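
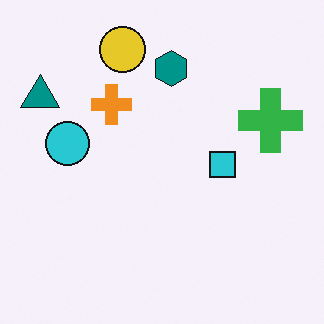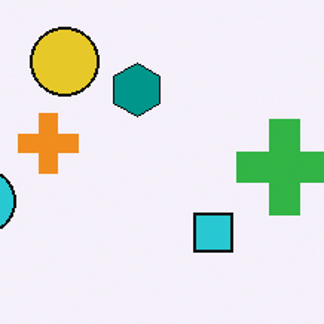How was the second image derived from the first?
The transformation is: cropped slightly and scaled back up.

The visible shapes are larger and the field of view is narrower; shapes near the original edges may be partly or wholly outside the frame — a crop-and-rescale.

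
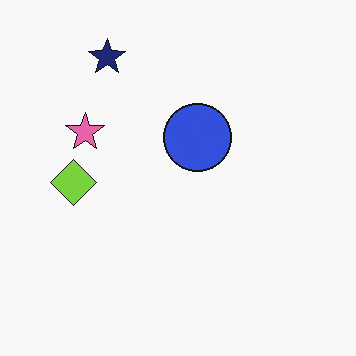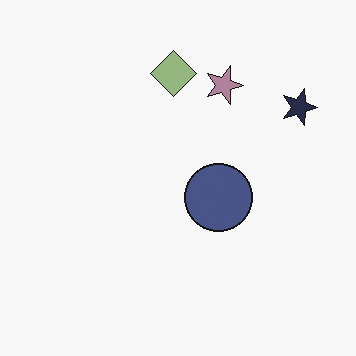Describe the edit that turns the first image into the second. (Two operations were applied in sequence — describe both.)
This is the original image made much more muted (saturation change), then rotated 90° clockwise.

All colors are more muted and greyish — a global saturation change. The navy star sits in the top-left of the first image and the top-right of the second — consistent with a whole-image 90° clockwise rotation.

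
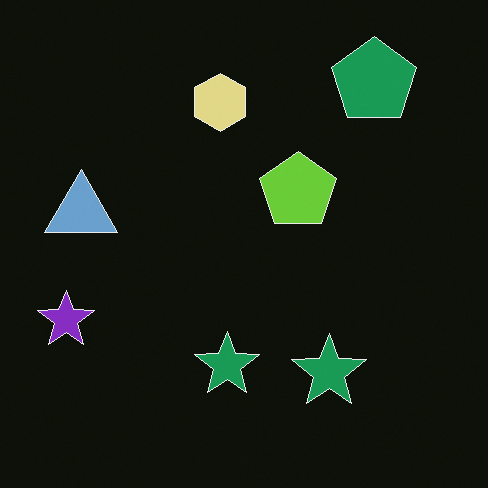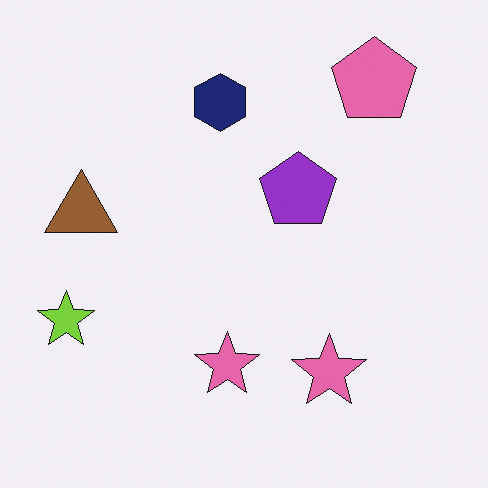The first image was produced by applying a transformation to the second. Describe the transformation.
The image was color-inverted (negative).

The light background has become dark and every shape's color is its complement — a photographic negative.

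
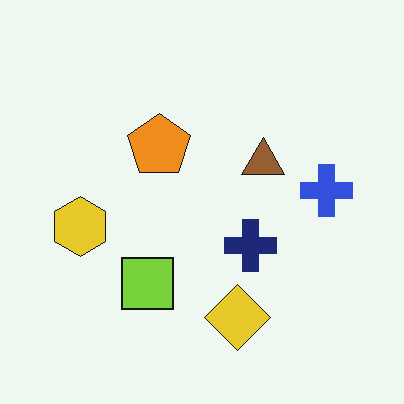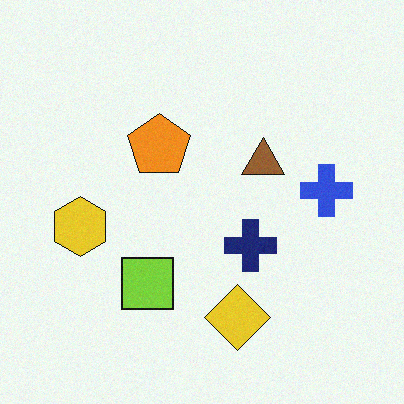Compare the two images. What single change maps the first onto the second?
It was degraded with a light layer of grain.

Random speckle covers the whole image, including the flat background.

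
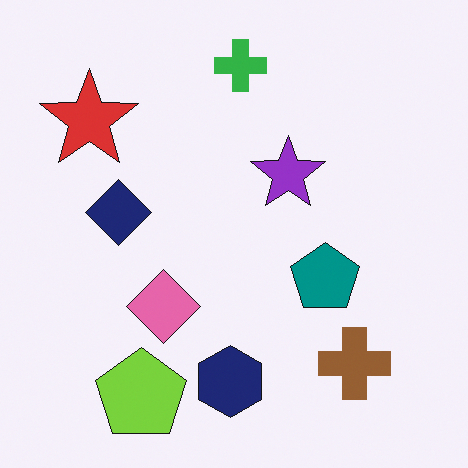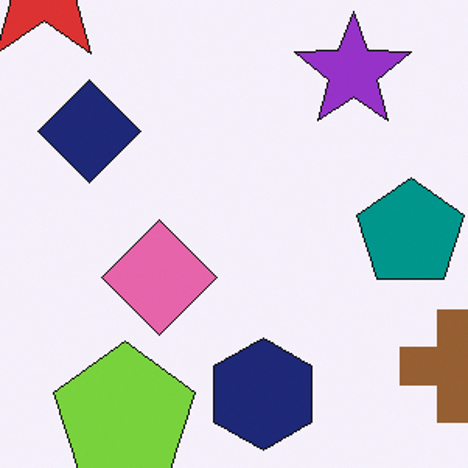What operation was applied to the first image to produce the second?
The second image is the first cropped to a modestly smaller region and rescaled.

The visible shapes are larger and the field of view is narrower; shapes near the original edges may be partly or wholly outside the frame — a crop-and-rescale.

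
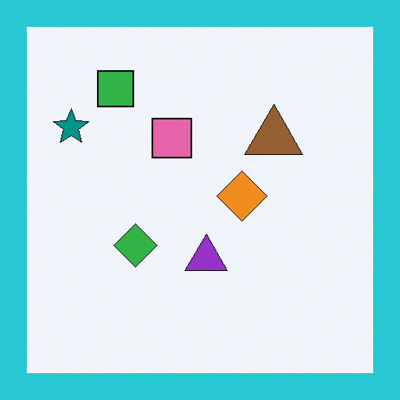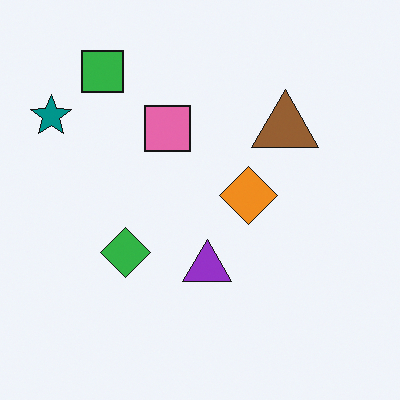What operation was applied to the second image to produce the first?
The first image is the second framed with a cyan border.

A solid cyan frame runs around the edge of the first image, with the content slightly shrunk inside it.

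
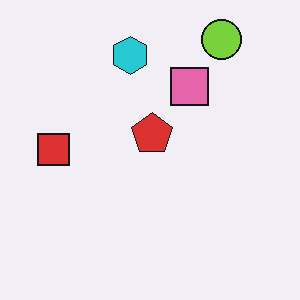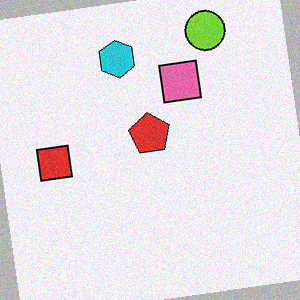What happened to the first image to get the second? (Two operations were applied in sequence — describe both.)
It was rotated counter-clockwise by a small amount, then degraded with a light layer of grain.

Every shape is tilted by the same angle and the image corners show triangular fill wedges — a whole-image rotation by a non-right angle. Random speckle covers the whole image, including the flat background.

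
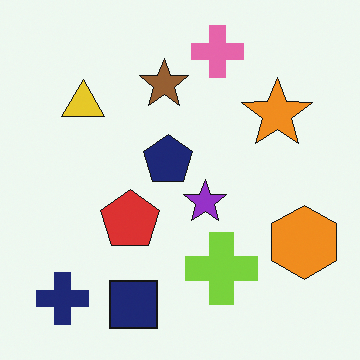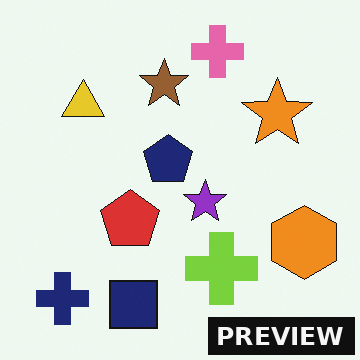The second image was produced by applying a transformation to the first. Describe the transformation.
This is the original image watermarked with the text "PREVIEW" in the lower-right corner.

A dark label reading "PREVIEW" appears in the lower-right corner.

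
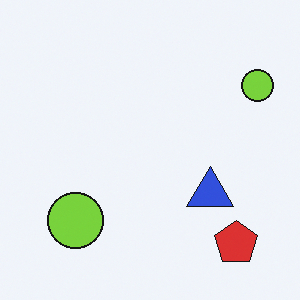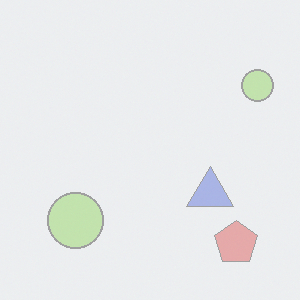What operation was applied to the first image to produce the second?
The transformation is: washed out (contrast reduced).

Tones are pushed toward mid-grey across the whole image — a global contrast change.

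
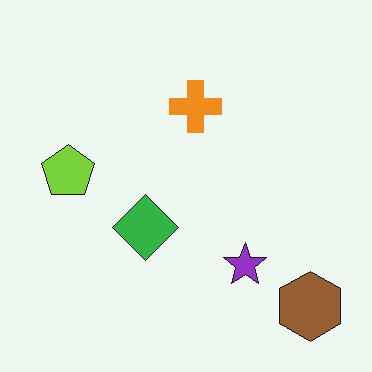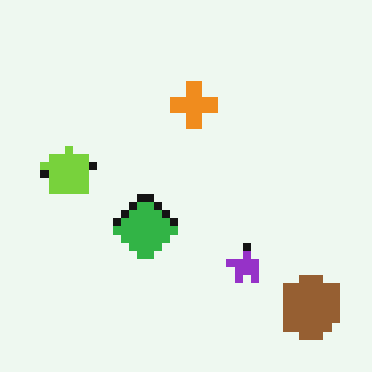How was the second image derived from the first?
The second image is the first pixelated into visible square blocks.

Shapes are reduced to large square blocks; fine edges and outlines are lost — a downscale-then-upscale (mosaic) effect.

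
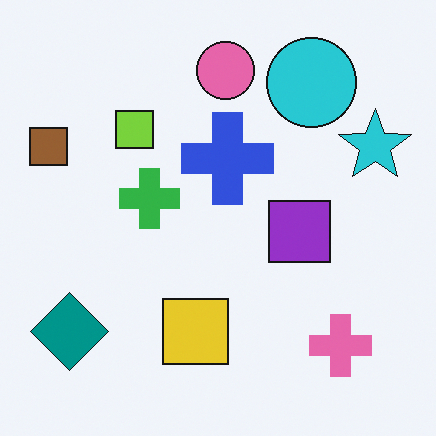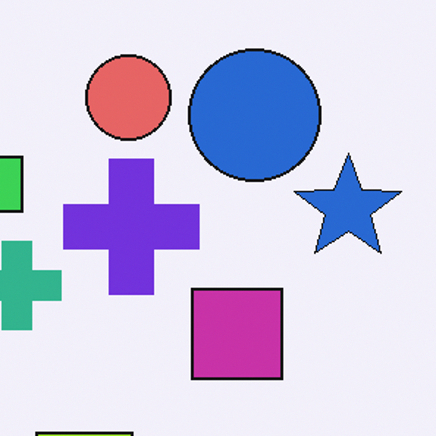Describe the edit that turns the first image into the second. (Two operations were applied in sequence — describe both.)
It was hue-shifted slightly, then cropped slightly and scaled back up.

Every shape's color has rotated by the same amount around the hue wheel — a uniform hue shift. The visible shapes are larger and the field of view is narrower; shapes near the original edges may be partly or wholly outside the frame — a crop-and-rescale.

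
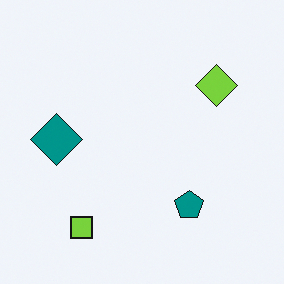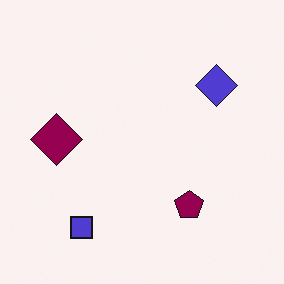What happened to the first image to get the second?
This is the original image hue-shifted through roughly a third of the color wheel.

Every shape's color has rotated by the same amount around the hue wheel — a uniform hue shift.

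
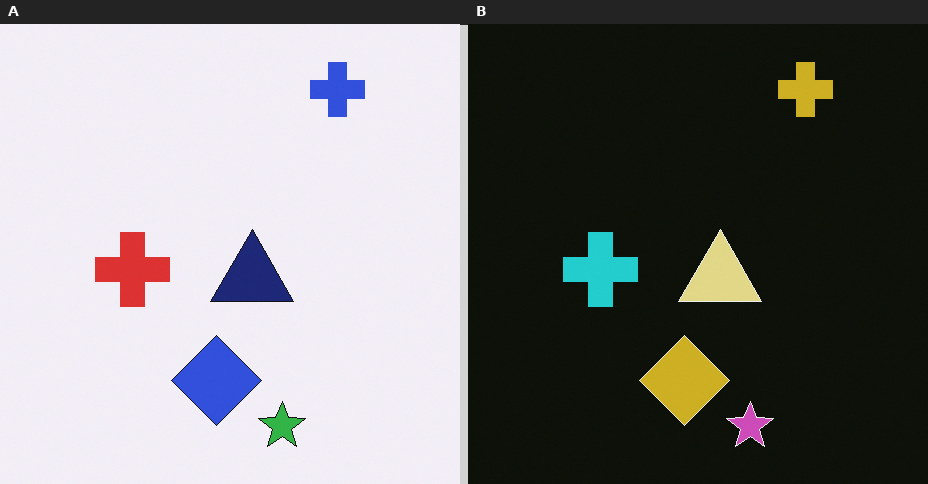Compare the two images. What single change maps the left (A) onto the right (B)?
The right (B) image is the left (A) color-inverted (negative).

The light background has become dark and every shape's color is its complement — a photographic negative.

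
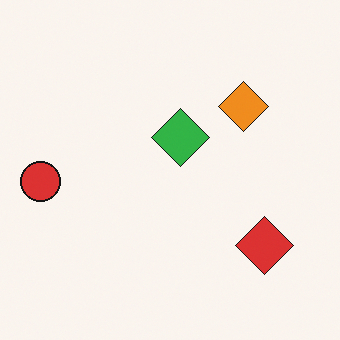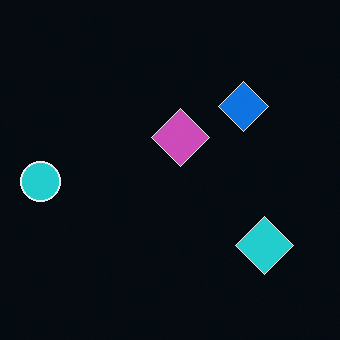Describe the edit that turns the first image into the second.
Color-inverted (negative).

The light background has become dark and every shape's color is its complement — a photographic negative.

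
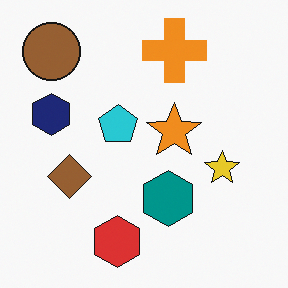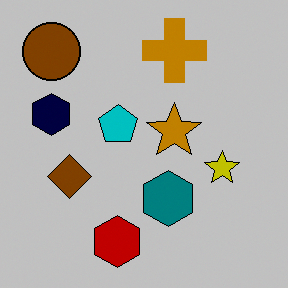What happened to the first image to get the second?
The image was heavily posterized to just a handful of flat colors.

Each flat color has snapped to a coarser quantized level — most visibly, the near-white background has dropped to a flat grey.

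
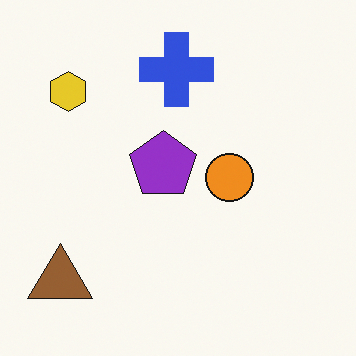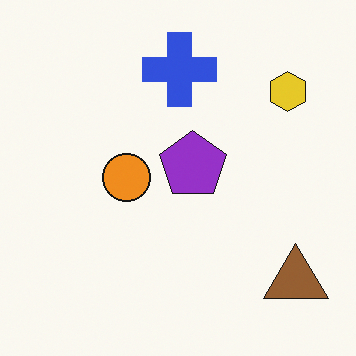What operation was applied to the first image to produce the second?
It was flipped horizontally (left ↔ right).

The brown triangle is in the bottom-left of the first image and the bottom-right of the second — shapes on opposite sides of the vertical midline have swapped in a mirror flip.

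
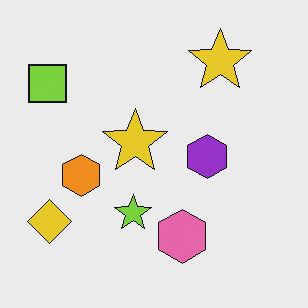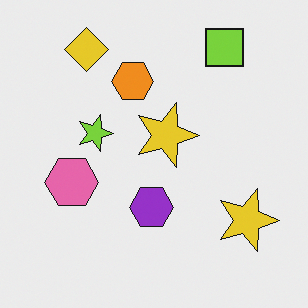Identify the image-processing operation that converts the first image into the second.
It was rotated 90° clockwise.

The lime square sits in the top-left of the first image and the top-right of the second — consistent with a whole-image 90° clockwise rotation.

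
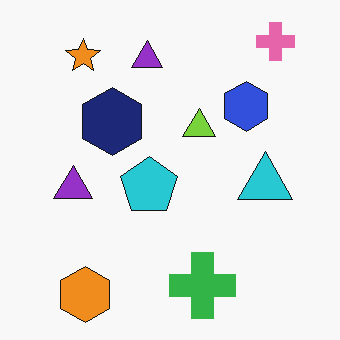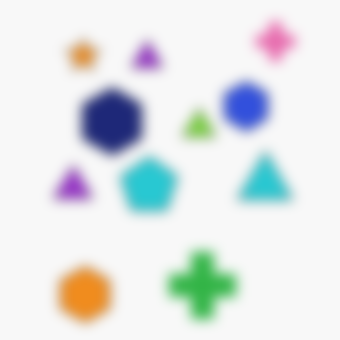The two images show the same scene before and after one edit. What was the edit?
Heavily blurred.

Shape edges and outlines are uniformly softened across the whole image.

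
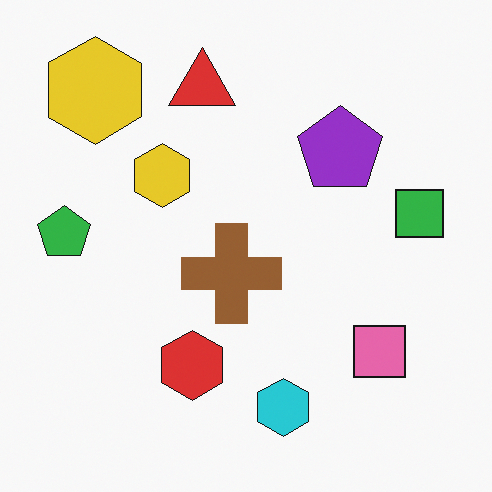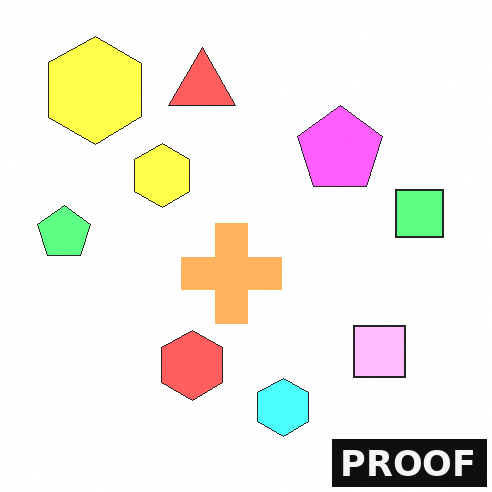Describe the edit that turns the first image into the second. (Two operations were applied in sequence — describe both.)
It was substantially brightened, then watermarked with the text "PROOF" in the lower-right corner.

Every pixel — background and shapes alike — is uniformly brightened. A dark label reading "PROOF" appears in the lower-right corner.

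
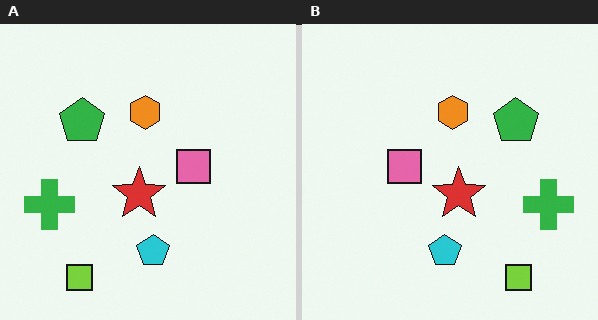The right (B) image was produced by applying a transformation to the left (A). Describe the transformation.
The transformation is: flipped horizontally (left ↔ right).

The green cross is in the left of the left (A) image and the right of the right (B) — shapes on opposite sides of the vertical midline have swapped in a mirror flip.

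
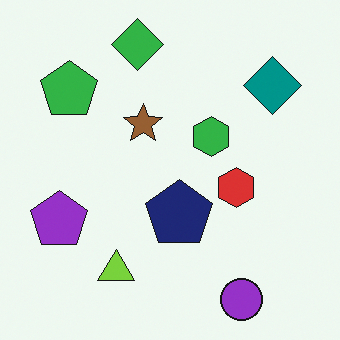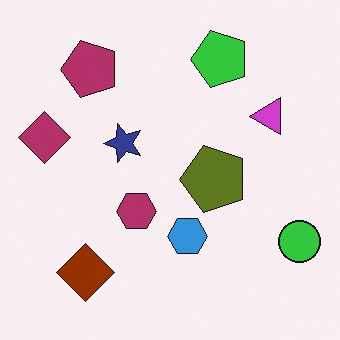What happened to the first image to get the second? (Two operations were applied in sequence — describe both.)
It was transposed (reflected across the top-left ↔ bottom-right diagonal), then hue-shifted by a large amount.

Shapes have swapped their row and column positions — what was in the top-right is now in the bottom-left — a diagonal reflection. Every shape's color has rotated by the same amount around the hue wheel — a uniform hue shift.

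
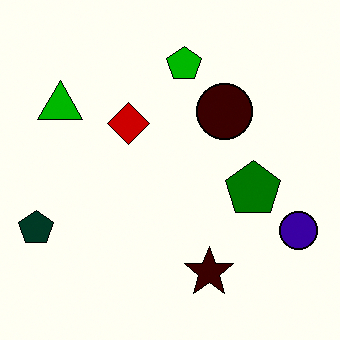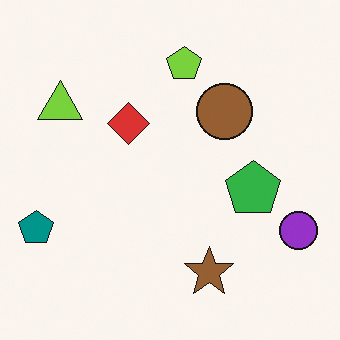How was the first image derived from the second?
The first image is the second given much higher contrast.

Tones are pushed away from mid-grey across the whole image — a global contrast change.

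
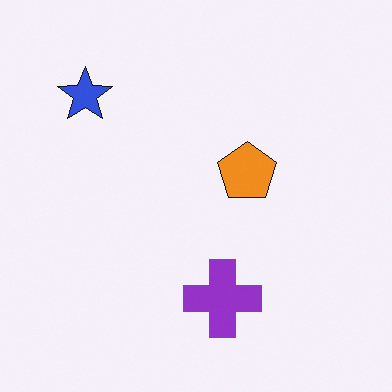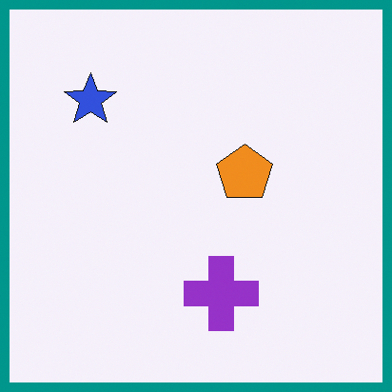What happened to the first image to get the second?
The image was framed with a teal border.

A solid teal frame runs around the edge of the second image, with the content slightly shrunk inside it.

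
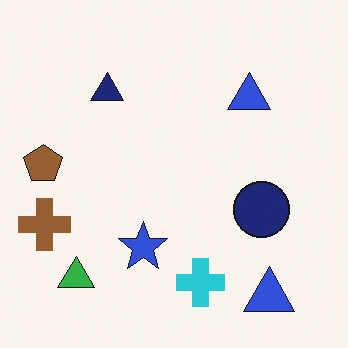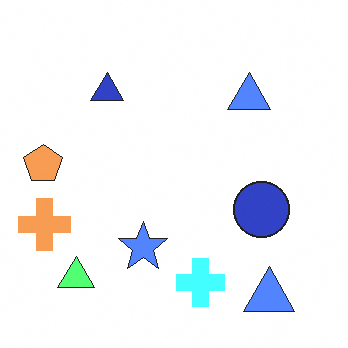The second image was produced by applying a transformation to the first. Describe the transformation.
The image was noticeably brightened.

Every pixel — background and shapes alike — is uniformly brightened.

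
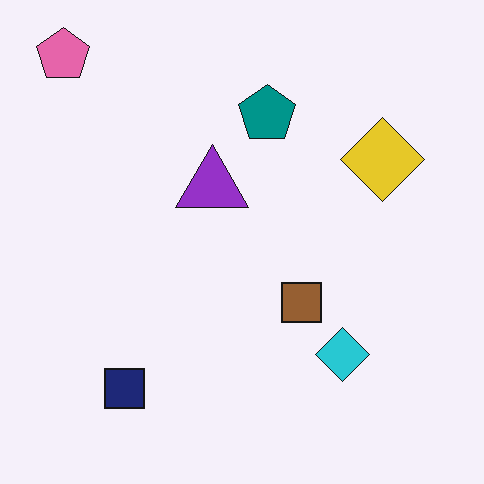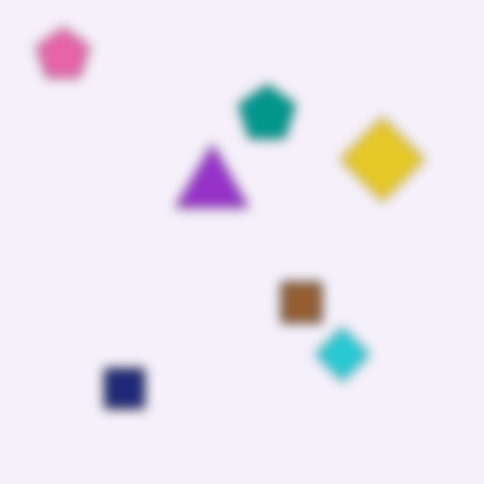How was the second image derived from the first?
Strongly gaussian-blurred.

Shape edges and outlines are uniformly softened across the whole image.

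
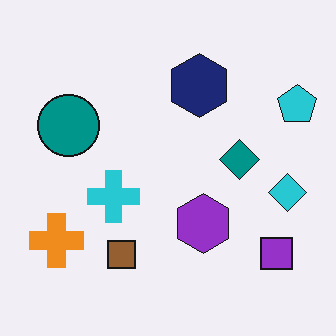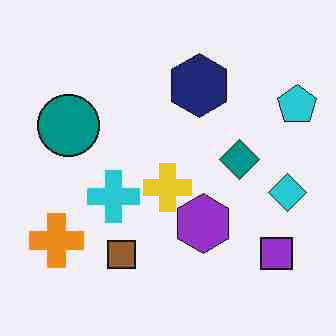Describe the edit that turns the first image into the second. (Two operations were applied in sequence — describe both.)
The second image is the first degraded with heavy JPEG compression, then overlaid with an additional yellow cross.

Blocky 8×8 compression artifacts appear around shape edges and the flat background shows ringing — characteristic JPEG degradation. A yellow cross appears in the second image that is absent from the first.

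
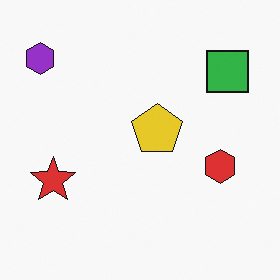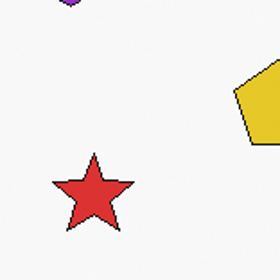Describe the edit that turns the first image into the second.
Cropped to a noticeably smaller region and rescaled.

The visible shapes are larger and the field of view is narrower; shapes near the original edges may be partly or wholly outside the frame — a crop-and-rescale.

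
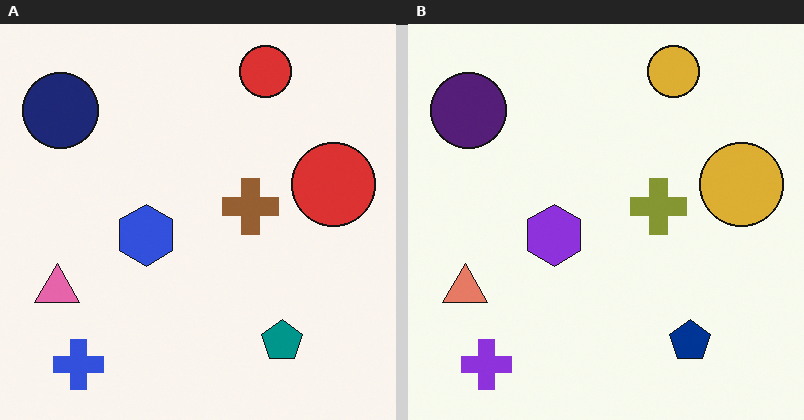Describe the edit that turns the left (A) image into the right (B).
Hue-shifted by a small amount.

Every shape's color has rotated by the same amount around the hue wheel — a uniform hue shift.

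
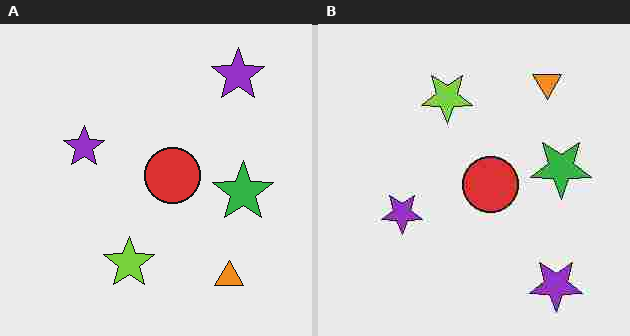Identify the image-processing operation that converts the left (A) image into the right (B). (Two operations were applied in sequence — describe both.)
The image was degraded with heavy JPEG compression, then flipped vertically (top ↔ bottom).

Blocky 8×8 compression artifacts appear around shape edges and the flat background shows ringing — characteristic JPEG degradation. The orange triangle is in the bottom-right of the left (A) image and the top-right of the right (B) — shapes on opposite sides of the horizontal midline have swapped in a mirror flip.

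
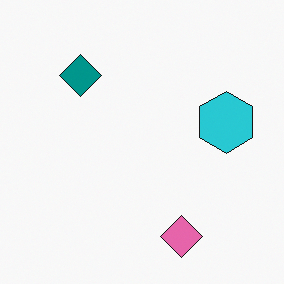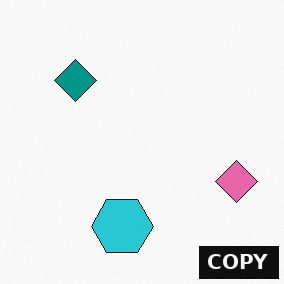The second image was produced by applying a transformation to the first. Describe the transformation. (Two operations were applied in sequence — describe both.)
It was transposed (reflected across the top-left ↔ bottom-right diagonal), then watermarked with the text "COPY" in the lower-right corner.

Shapes have swapped their row and column positions — what was in the top-right is now in the bottom-left — a diagonal reflection. A dark label reading "COPY" appears in the lower-right corner.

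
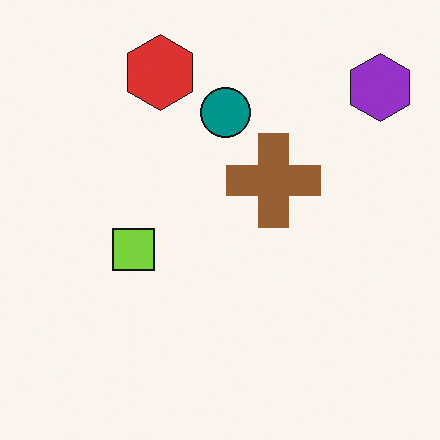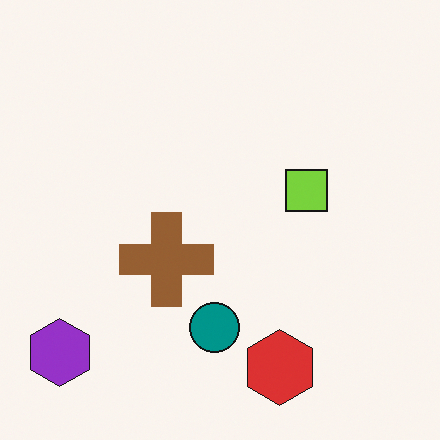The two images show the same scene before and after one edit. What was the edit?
Rotated 180°.

The purple hexagon sits in the top-right of the first image and the bottom-left of the second — consistent with a whole-image 180° rotation.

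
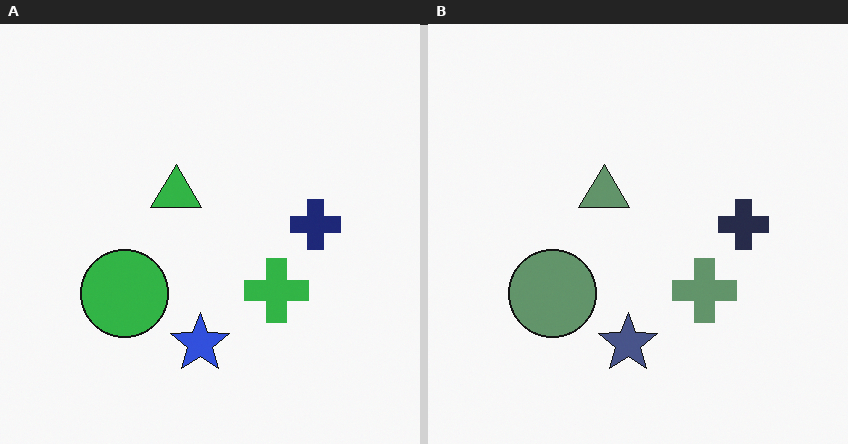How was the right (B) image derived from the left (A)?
The transformation is: heavily desaturated.

All colors are more muted and greyish — a global saturation change.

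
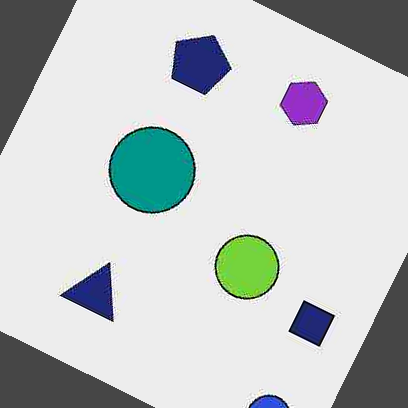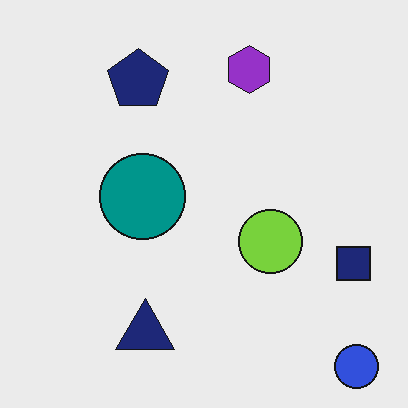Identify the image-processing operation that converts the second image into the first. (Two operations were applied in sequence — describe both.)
This is the original image heavily JPEG-compressed with obvious blocking artifacts, then rotated clockwise by a clearly visible amount.

Blocky 8×8 compression artifacts appear around shape edges and the flat background shows ringing — characteristic JPEG degradation. Every shape is tilted by the same angle and the image corners show triangular fill wedges — a whole-image rotation by a non-right angle.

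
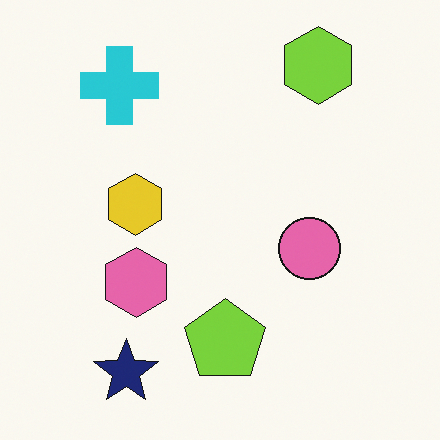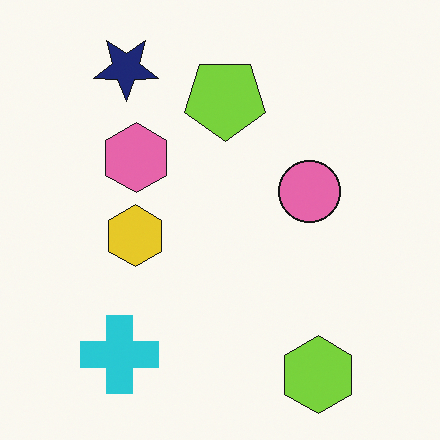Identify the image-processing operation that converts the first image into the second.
The image was flipped vertically (top ↔ bottom).

The lime hexagon is in the top-right of the first image and the bottom-right of the second — shapes on opposite sides of the horizontal midline have swapped in a mirror flip.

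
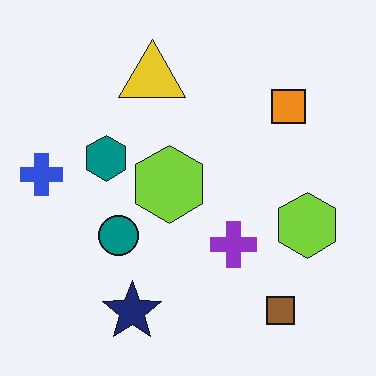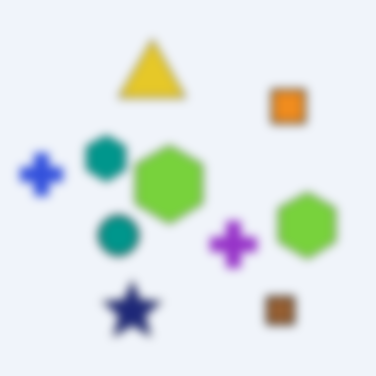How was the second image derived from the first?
The transformation is: noticeably gaussian-blurred.

Shape edges and outlines are uniformly softened across the whole image.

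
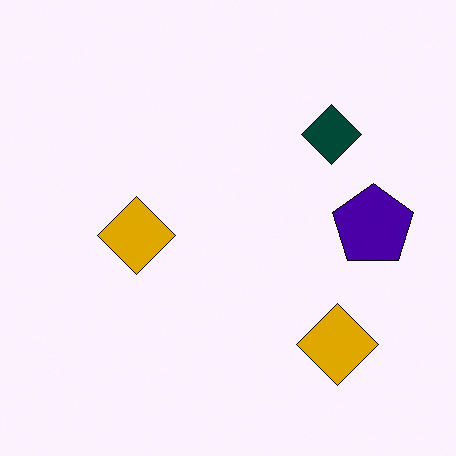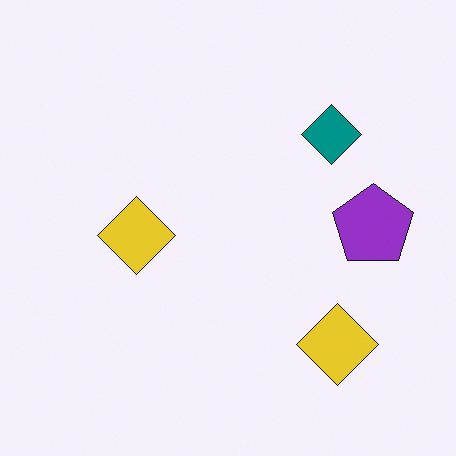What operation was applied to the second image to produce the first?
It was given much higher contrast.

Tones are pushed away from mid-grey across the whole image — a global contrast change.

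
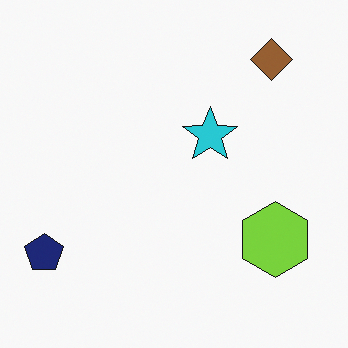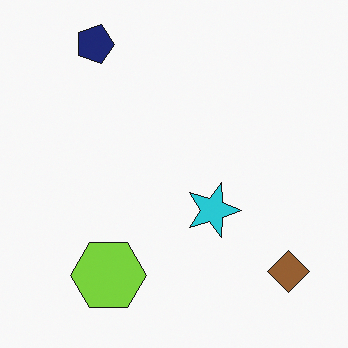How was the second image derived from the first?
It was rotated 90° clockwise.

The navy pentagon sits in the bottom-left of the first image and the top-left of the second — consistent with a whole-image 90° clockwise rotation.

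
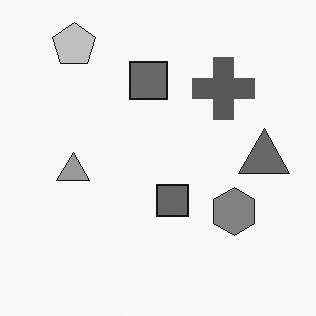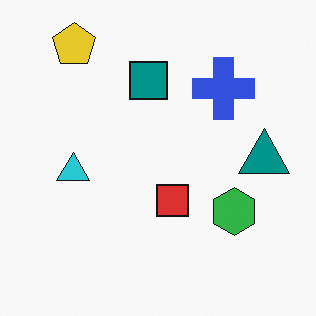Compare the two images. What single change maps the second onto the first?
It was converted to grayscale.

All color is removed — every shape is now a shade of grey.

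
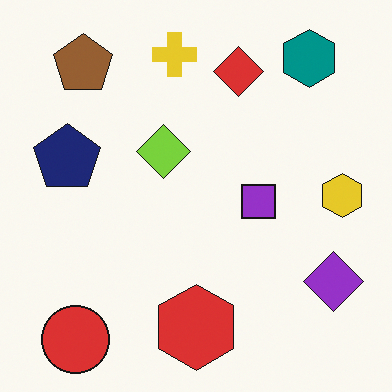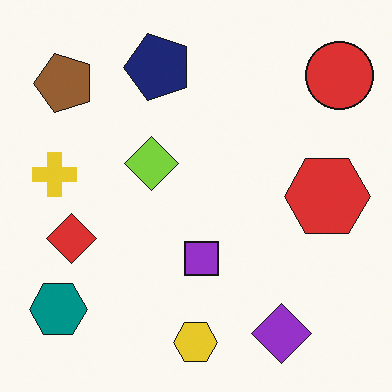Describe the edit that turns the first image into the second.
Transposed (reflected across the top-left ↔ bottom-right diagonal).

Shapes have swapped their row and column positions — what was in the top-right is now in the bottom-left — a diagonal reflection.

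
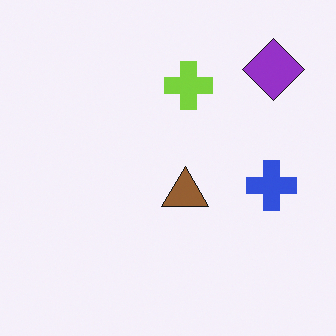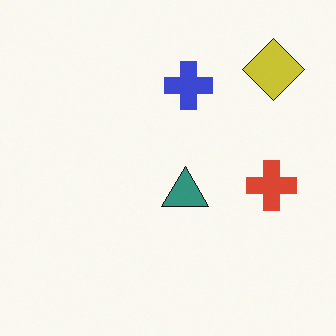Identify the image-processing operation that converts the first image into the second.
It was hue-shifted by a moderate amount.

Every shape's color has rotated by the same amount around the hue wheel — a uniform hue shift.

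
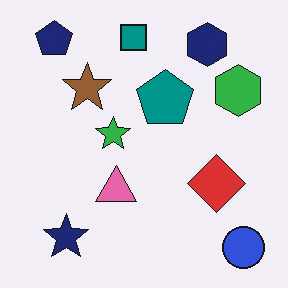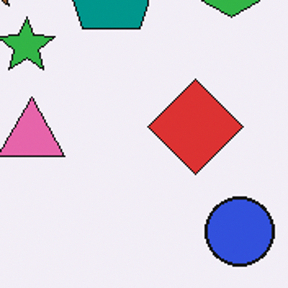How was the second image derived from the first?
The transformation is: cropped tightly and scaled back up.

The visible shapes are larger and the field of view is narrower; shapes near the original edges may be partly or wholly outside the frame — a crop-and-rescale.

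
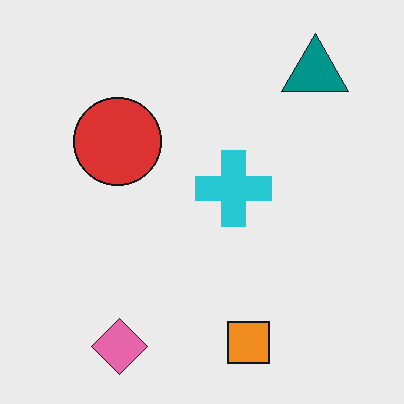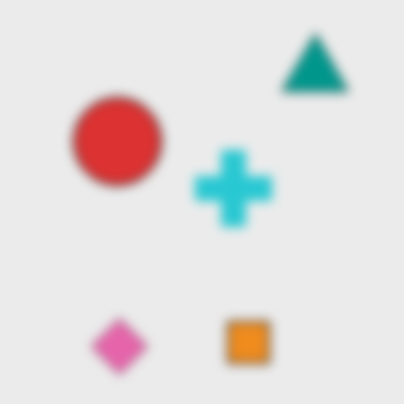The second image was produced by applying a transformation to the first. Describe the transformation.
It was heavily blurred.

Shape edges and outlines are uniformly softened across the whole image.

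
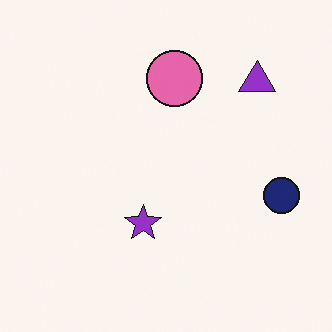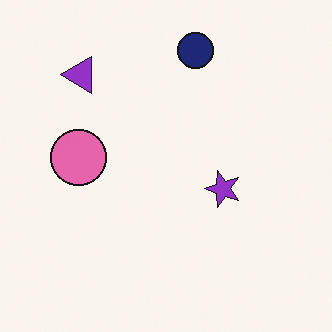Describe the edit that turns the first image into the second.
The image was rotated 90° counter-clockwise.

The purple triangle sits in the top-right of the first image and the top-left of the second — consistent with a whole-image 90° counter-clockwise rotation.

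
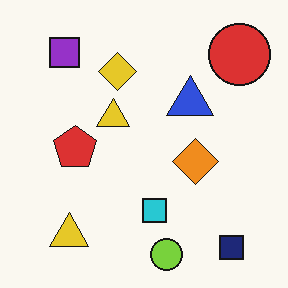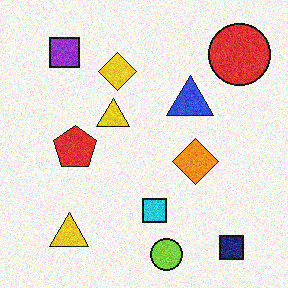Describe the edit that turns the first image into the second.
The transformation is: degraded with visible gaussian noise.

Random speckle covers the whole image, including the flat background.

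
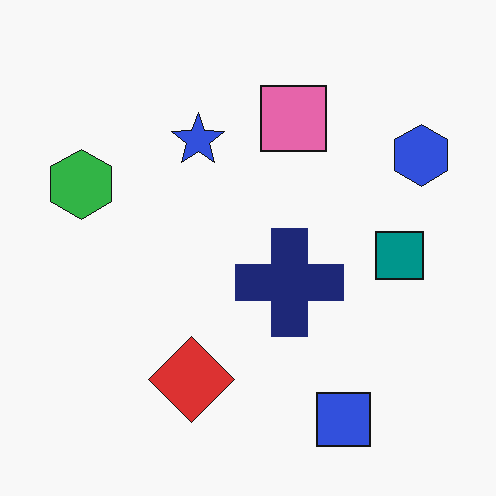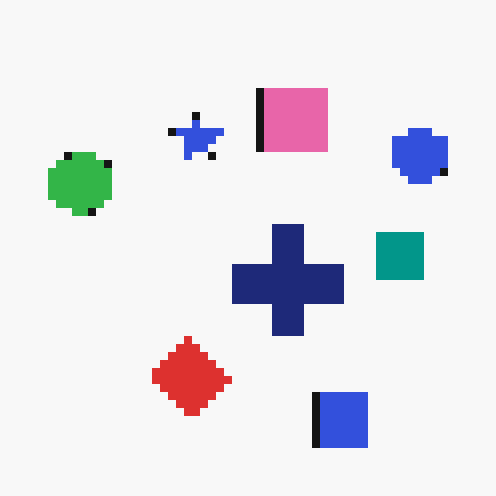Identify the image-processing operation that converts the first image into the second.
It was moderately pixelated.

Shapes are reduced to large square blocks; fine edges and outlines are lost — a downscale-then-upscale (mosaic) effect.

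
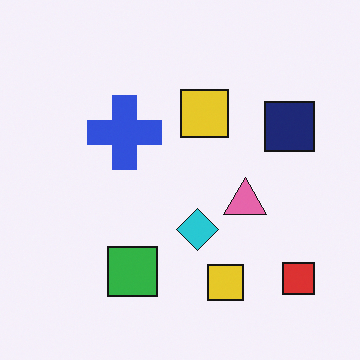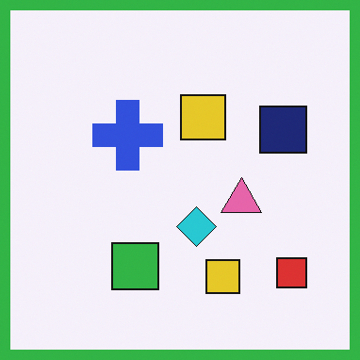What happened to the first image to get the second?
The transformation is: framed with a green border.

A solid green frame runs around the edge of the second image, with the content slightly shrunk inside it.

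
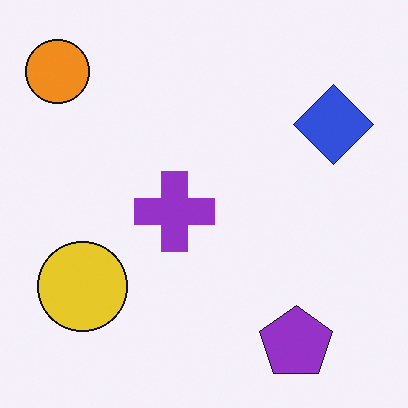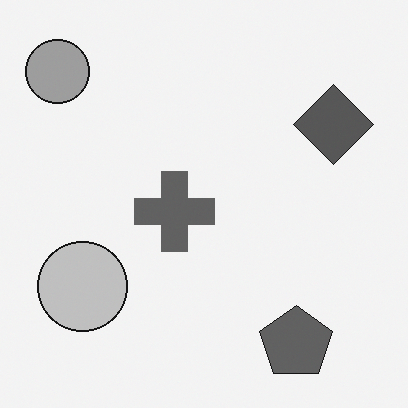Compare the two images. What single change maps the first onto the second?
Converted to grayscale.

All color is removed — every shape is now a shade of grey.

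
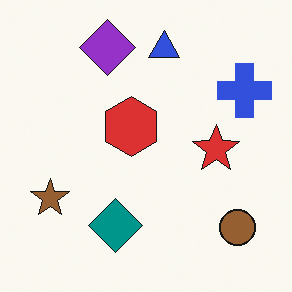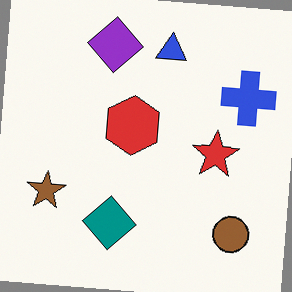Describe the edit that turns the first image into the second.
The transformation is: rotated clockwise by a slight angle.

Every shape is tilted by the same angle and the image corners show triangular fill wedges — a whole-image rotation by a non-right angle.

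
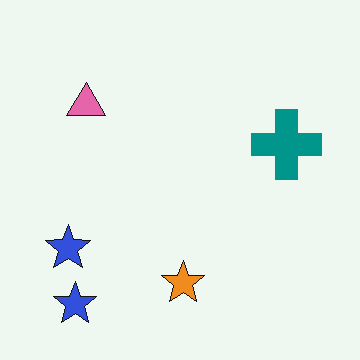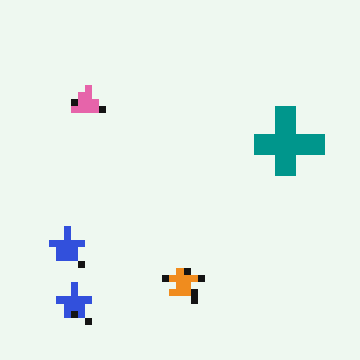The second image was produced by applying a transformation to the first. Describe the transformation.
Moderately pixelated.

Shapes are reduced to large square blocks; fine edges and outlines are lost — a downscale-then-upscale (mosaic) effect.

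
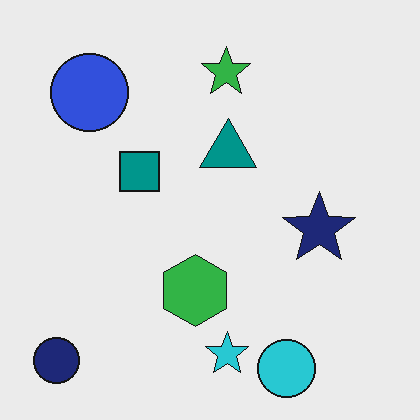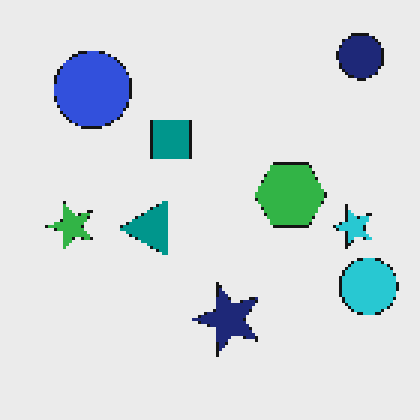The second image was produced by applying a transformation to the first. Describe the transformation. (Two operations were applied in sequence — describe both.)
Lightly pixelated (a mild mosaic effect), then transposed (reflected across the top-left ↔ bottom-right diagonal).

Shapes are reduced to large square blocks; fine edges and outlines are lost — a downscale-then-upscale (mosaic) effect. Shapes have swapped their row and column positions — what was in the top-right is now in the bottom-left — a diagonal reflection.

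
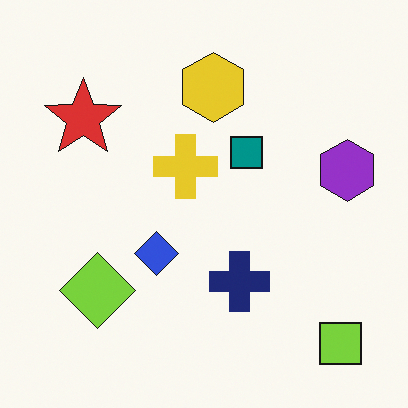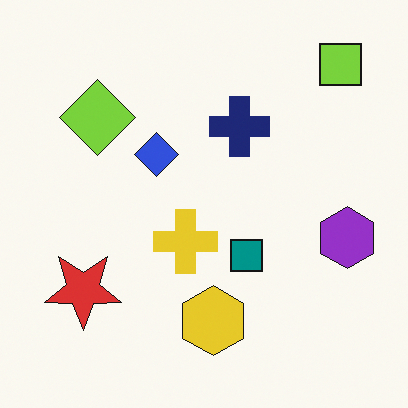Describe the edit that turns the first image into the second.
Flipped vertically (top ↔ bottom).

The lime square is in the bottom-right of the first image and the top-right of the second — shapes on opposite sides of the horizontal midline have swapped in a mirror flip.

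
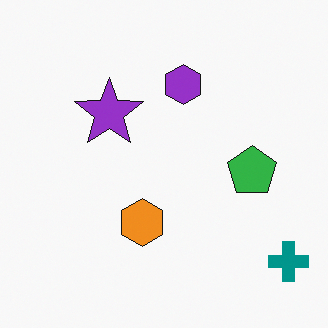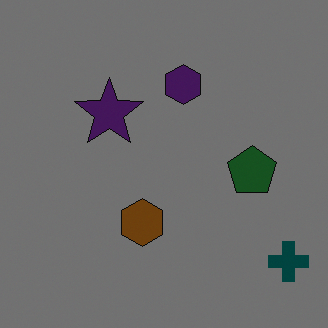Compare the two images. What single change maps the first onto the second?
The image was darkened a lot.

Every pixel — background and shapes alike — is uniformly darkened.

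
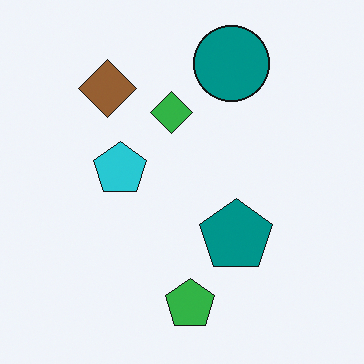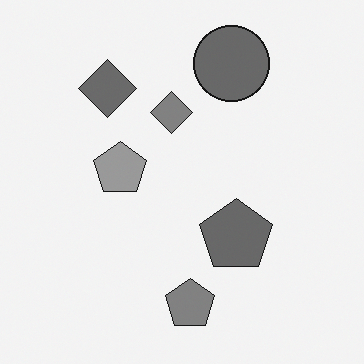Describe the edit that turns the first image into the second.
This is the original image converted to grayscale.

All color is removed — every shape is now a shade of grey.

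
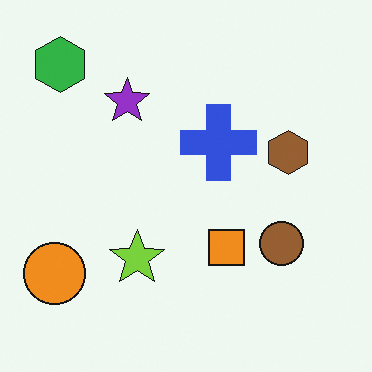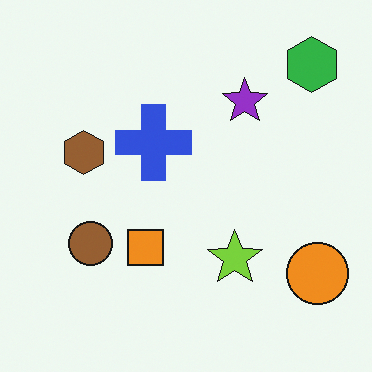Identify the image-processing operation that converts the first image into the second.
Flipped horizontally (left ↔ right).

The orange circle is in the bottom-left of the first image and the bottom-right of the second — shapes on opposite sides of the vertical midline have swapped in a mirror flip.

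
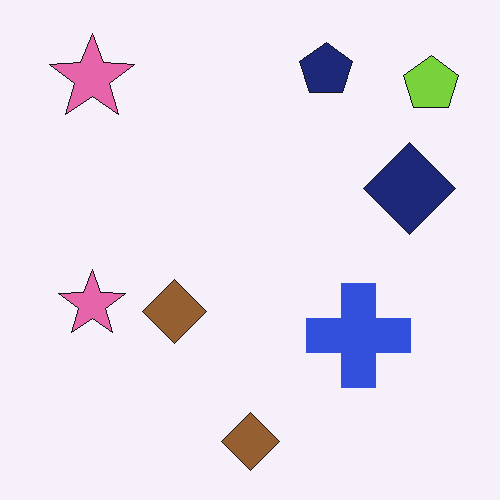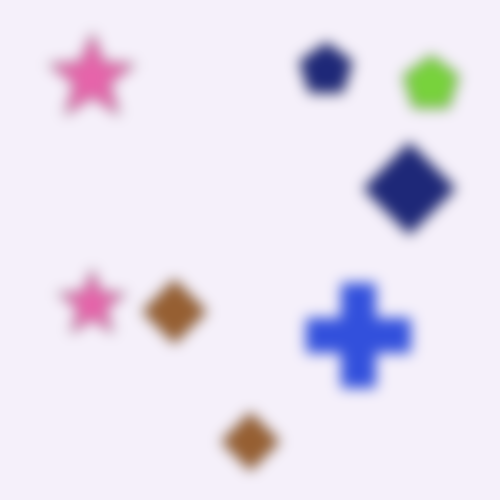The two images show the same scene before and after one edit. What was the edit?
The second image is the first heavily blurred.

Shape edges and outlines are uniformly softened across the whole image.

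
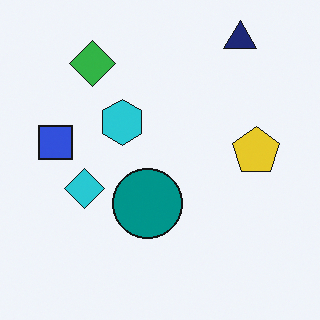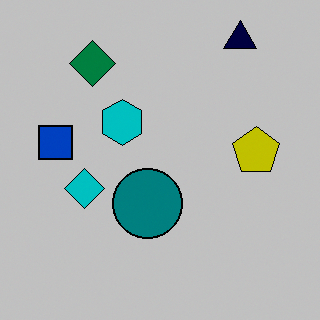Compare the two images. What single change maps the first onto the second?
This is the original image aggressively posterized.

Each flat color has snapped to a coarser quantized level — most visibly, the near-white background has dropped to a flat grey.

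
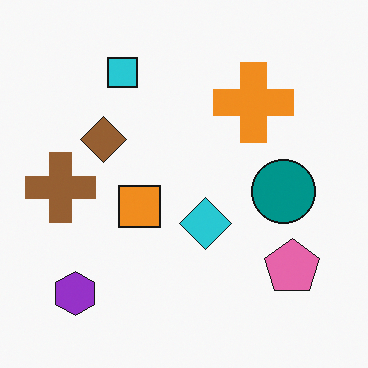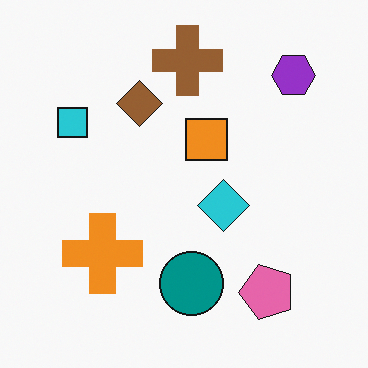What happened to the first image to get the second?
It was transposed (reflected across the top-left ↔ bottom-right diagonal).

Shapes have swapped their row and column positions — what was in the top-right is now in the bottom-left — a diagonal reflection.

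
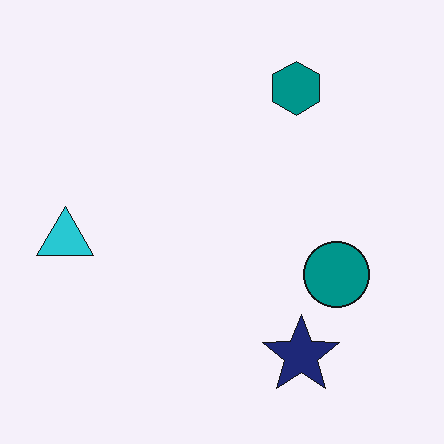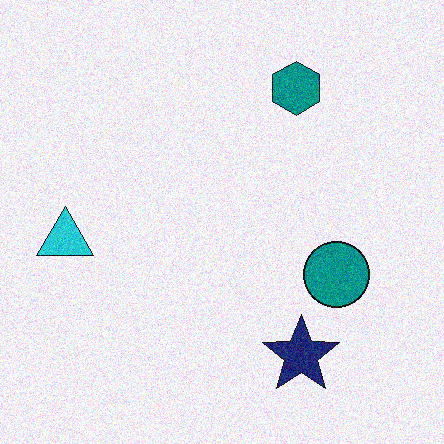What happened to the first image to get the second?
The image was degraded with moderate additive noise.

Random speckle covers the whole image, including the flat background.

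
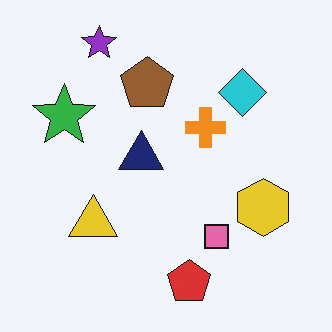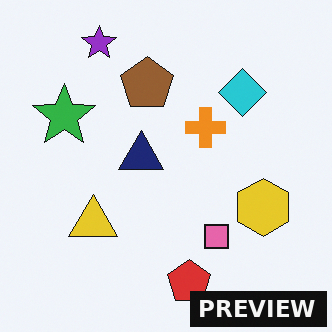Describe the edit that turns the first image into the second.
It was watermarked with the text "PREVIEW" in the lower-right corner.

A dark label reading "PREVIEW" appears in the lower-right corner.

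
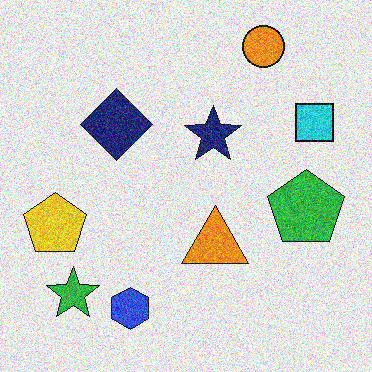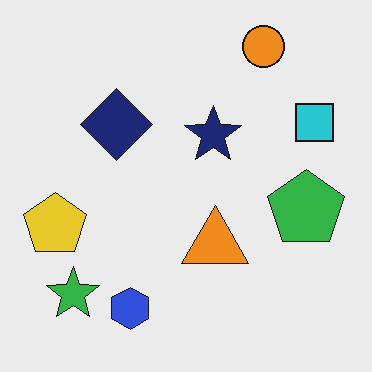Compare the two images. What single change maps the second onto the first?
The image was degraded with a thick layer of grain.

Random speckle covers the whole image, including the flat background.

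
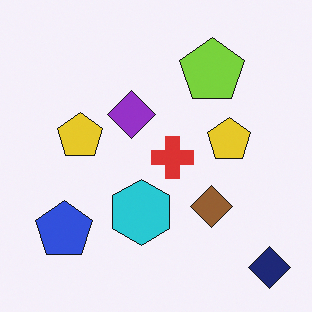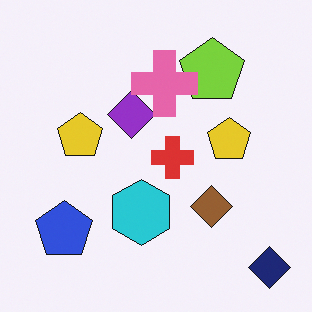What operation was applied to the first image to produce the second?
It was overlaid with an additional pink cross.

A pink cross appears in the second image that is absent from the first.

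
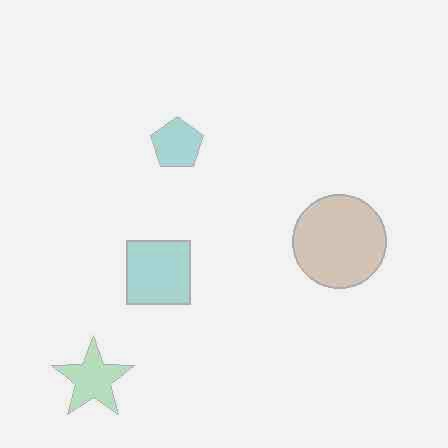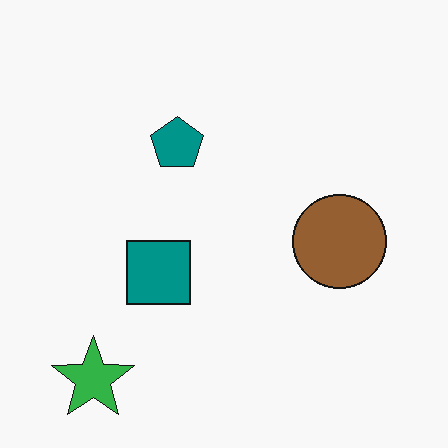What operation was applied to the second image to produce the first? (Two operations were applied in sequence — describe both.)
The first image is the second degraded with heavy JPEG compression, then washed out (contrast reduced).

Blocky 8×8 compression artifacts appear around shape edges and the flat background shows ringing — characteristic JPEG degradation. Tones are pushed toward mid-grey across the whole image — a global contrast change.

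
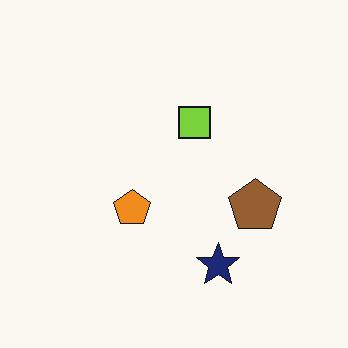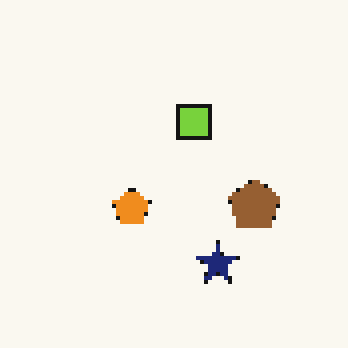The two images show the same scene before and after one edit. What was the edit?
The transformation is: mildly pixelated.

Shapes are reduced to large square blocks; fine edges and outlines are lost — a downscale-then-upscale (mosaic) effect.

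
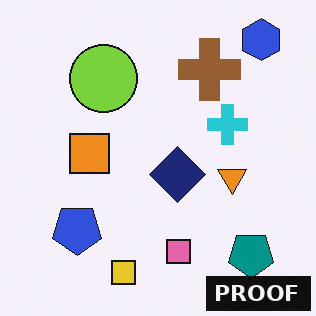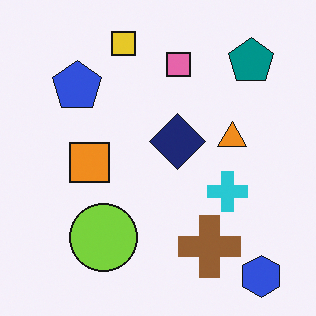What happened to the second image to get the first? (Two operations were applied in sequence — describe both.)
The image was flipped vertically (top ↔ bottom), then watermarked with the text "PROOF" in the lower-right corner.

The blue hexagon is in the bottom-right of the second image and the top-right of the first — shapes on opposite sides of the horizontal midline have swapped in a mirror flip. A dark label reading "PROOF" appears in the lower-right corner.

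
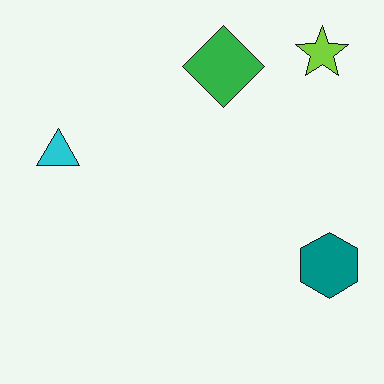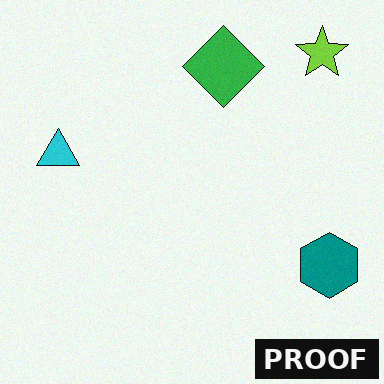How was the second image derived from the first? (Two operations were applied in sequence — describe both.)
This is the original image degraded with subtle gaussian noise, then watermarked with the text "PROOF" in the lower-right corner.

Random speckle covers the whole image, including the flat background. A dark label reading "PROOF" appears in the lower-right corner.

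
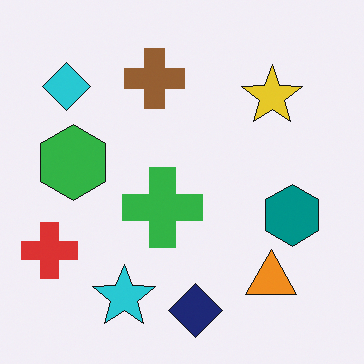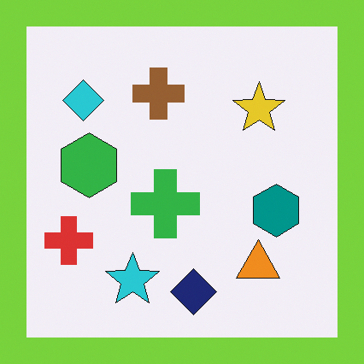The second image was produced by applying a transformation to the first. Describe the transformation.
It was framed with a lime border.

A solid lime frame runs around the edge of the second image, with the content slightly shrunk inside it.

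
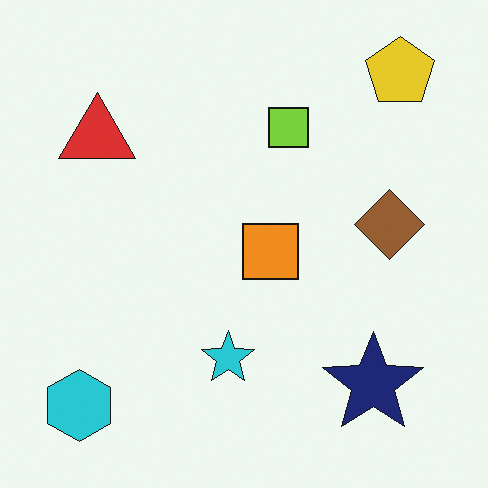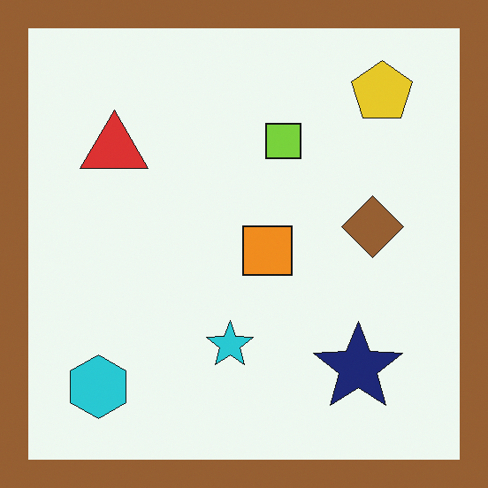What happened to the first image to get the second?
The image was framed with a brown border.

A solid brown frame runs around the edge of the second image, with the content slightly shrunk inside it.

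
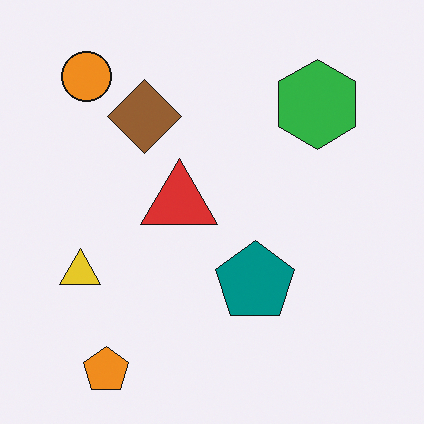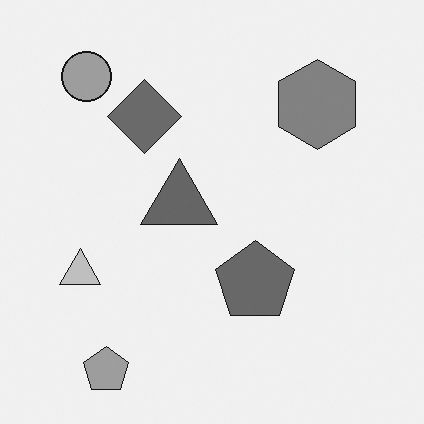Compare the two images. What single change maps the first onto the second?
It was converted to grayscale.

All color is removed — every shape is now a shade of grey.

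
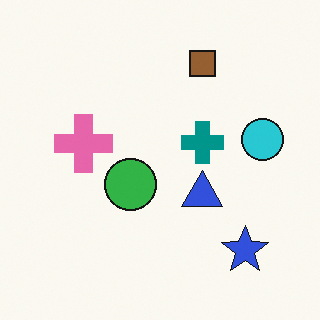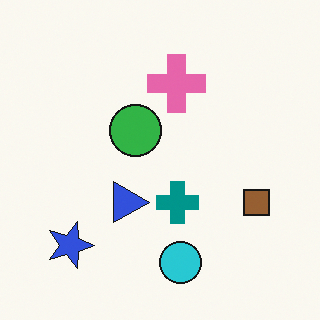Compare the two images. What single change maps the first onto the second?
It was rotated 90° clockwise.

The blue star sits in the bottom-right of the first image and the bottom-left of the second — consistent with a whole-image 90° clockwise rotation.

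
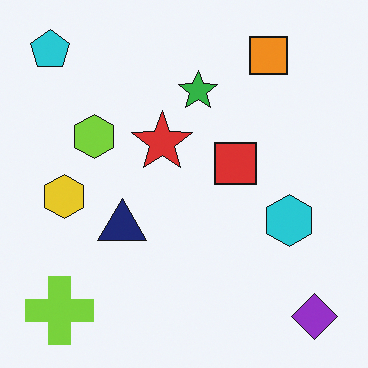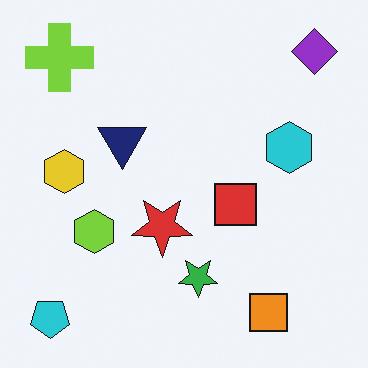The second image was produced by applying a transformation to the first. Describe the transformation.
The second image is the first flipped vertically (top ↔ bottom).

The cyan pentagon is in the top-left of the first image and the bottom-left of the second — shapes on opposite sides of the horizontal midline have swapped in a mirror flip.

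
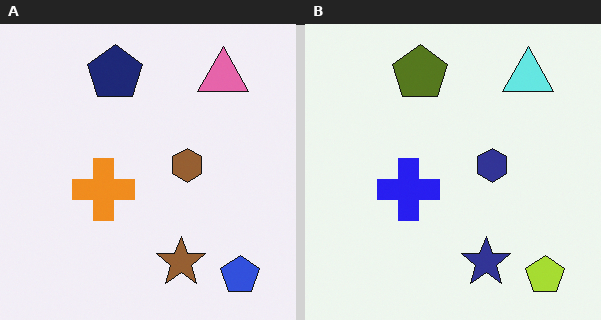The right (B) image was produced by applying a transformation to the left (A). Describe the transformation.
The right (B) image is the left (A) hue-shifted by a large amount.

Every shape's color has rotated by the same amount around the hue wheel — a uniform hue shift.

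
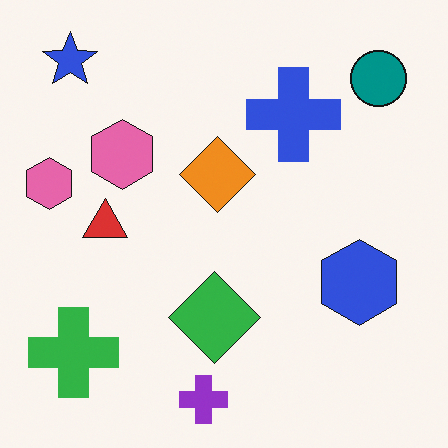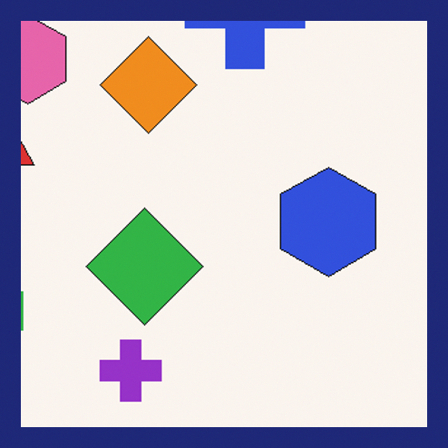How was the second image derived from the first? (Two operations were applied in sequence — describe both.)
It was cropped slightly and scaled back up, then framed with a navy border.

The visible shapes are larger and the field of view is narrower; shapes near the original edges may be partly or wholly outside the frame — a crop-and-rescale. A solid navy frame runs around the edge of the second image, with the content slightly shrunk inside it.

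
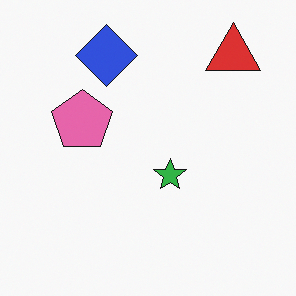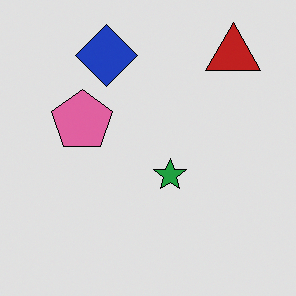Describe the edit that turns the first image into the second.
The transformation is: moderately posterized.

Each flat color has snapped to a coarser quantized level — most visibly, the near-white background has dropped to a flat grey.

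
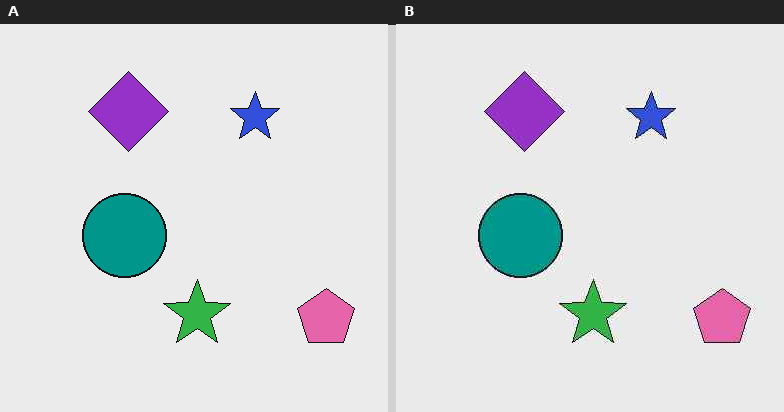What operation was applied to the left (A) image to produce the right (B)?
The transformation is: JPEG-compressed with visible artifacts.

Blocky 8×8 compression artifacts appear around shape edges and the flat background shows ringing — characteristic JPEG degradation.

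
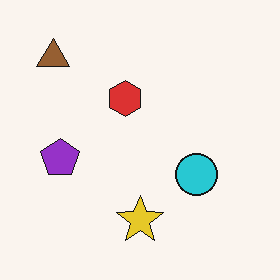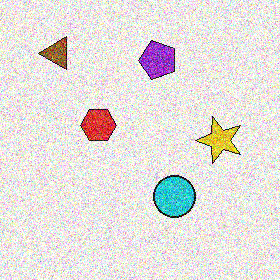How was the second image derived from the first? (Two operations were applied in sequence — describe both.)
This is the original image degraded with a thick layer of grain, then transposed (reflected across the top-left ↔ bottom-right diagonal).

Random speckle covers the whole image, including the flat background. Shapes have swapped their row and column positions — what was in the top-right is now in the bottom-left — a diagonal reflection.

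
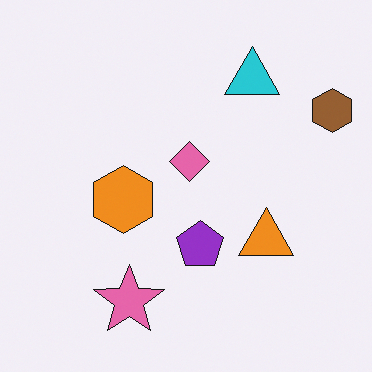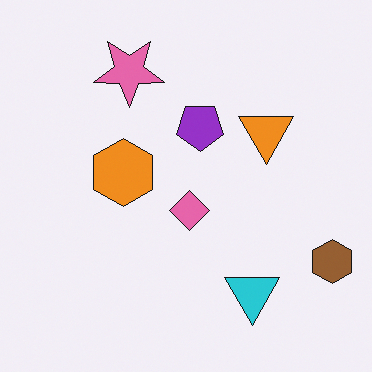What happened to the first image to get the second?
Flipped vertically (top ↔ bottom).

The pink star is in the bottom of the first image and the top of the second — shapes on opposite sides of the horizontal midline have swapped in a mirror flip.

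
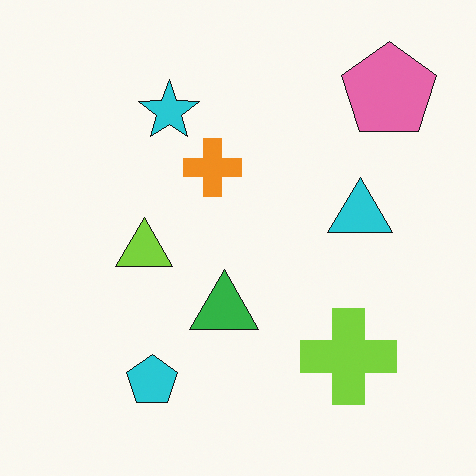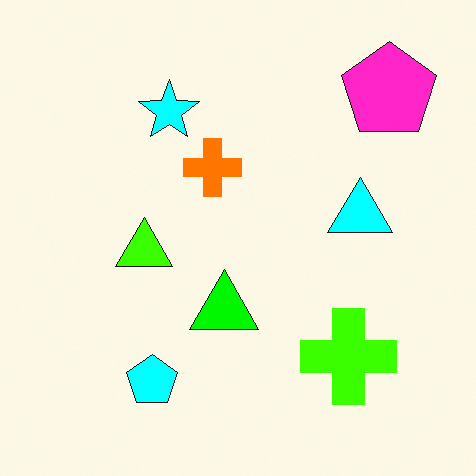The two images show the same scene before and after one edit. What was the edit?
The second image is the first heavily oversaturated.

All colors are more vivid — a global saturation change.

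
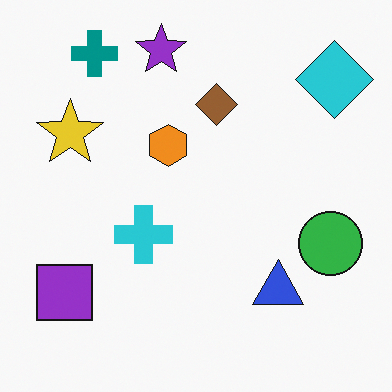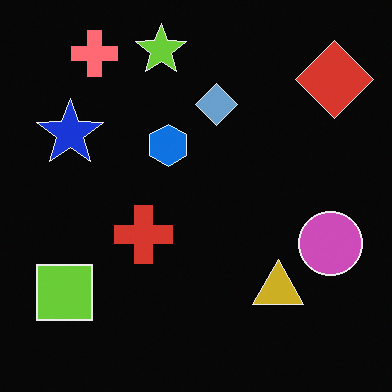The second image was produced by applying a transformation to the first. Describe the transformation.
The transformation is: color-inverted (negative).

The light background has become dark and every shape's color is its complement — a photographic negative.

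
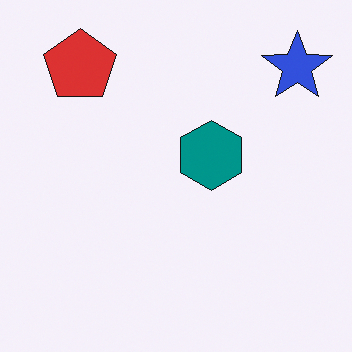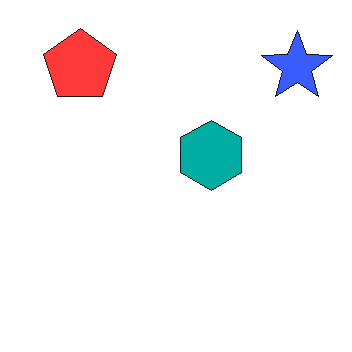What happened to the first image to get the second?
Brightened a little.

Every pixel — background and shapes alike — is uniformly brightened.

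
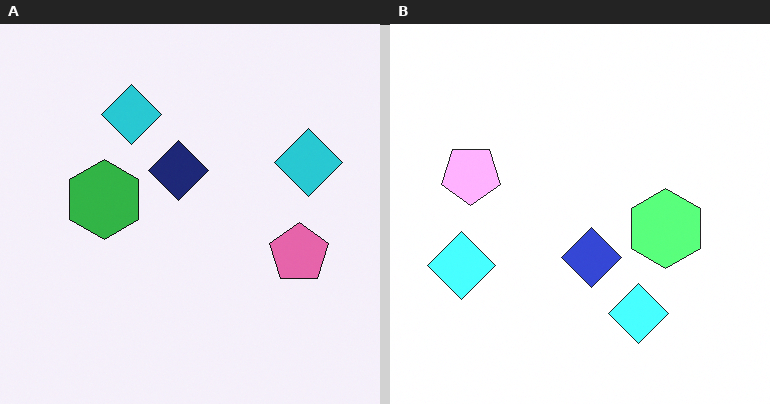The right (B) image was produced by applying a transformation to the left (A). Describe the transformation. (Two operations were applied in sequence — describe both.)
The image was rotated 180°, then noticeably brightened.

The pink pentagon sits in the right of the left (A) image and the left of the right (B) — consistent with a whole-image 180° rotation. Every pixel — background and shapes alike — is uniformly brightened.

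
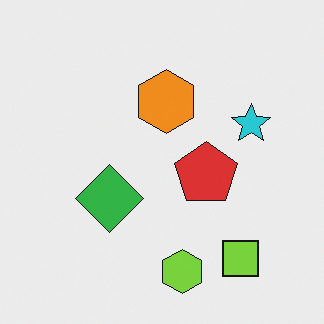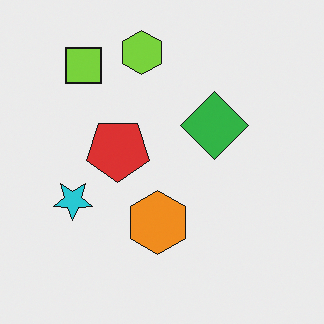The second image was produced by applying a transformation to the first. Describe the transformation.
The second image is the first rotated 180°.

The lime square sits in the bottom-right of the first image and the top-left of the second — consistent with a whole-image 180° rotation.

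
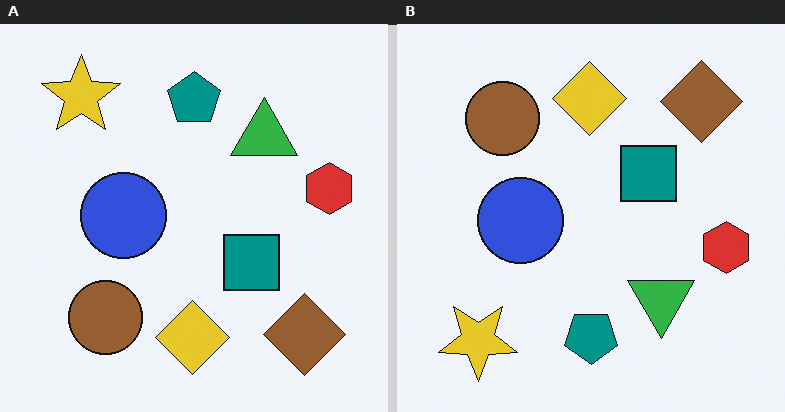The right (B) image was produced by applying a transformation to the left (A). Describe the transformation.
It was flipped vertically (top ↔ bottom).

The yellow star is in the top-left of the left (A) image and the bottom-left of the right (B) — shapes on opposite sides of the horizontal midline have swapped in a mirror flip.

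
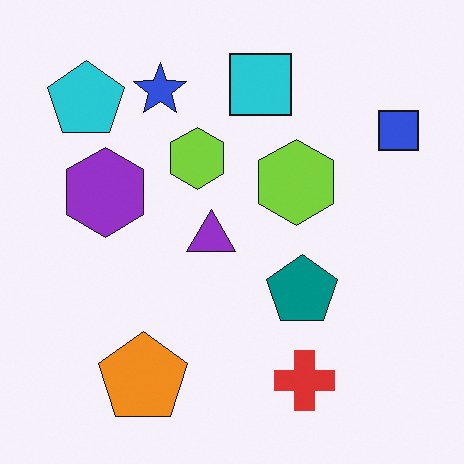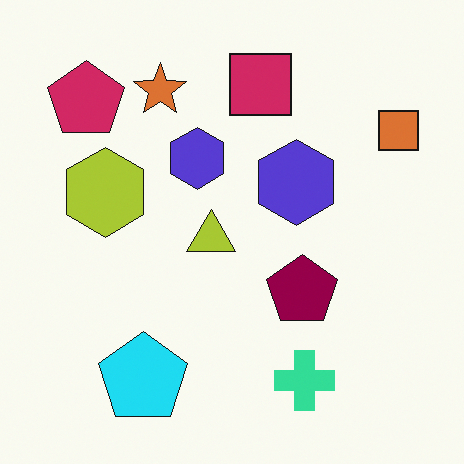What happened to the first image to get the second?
The image was hue-shifted by a moderate amount.

Every shape's color has rotated by the same amount around the hue wheel — a uniform hue shift.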